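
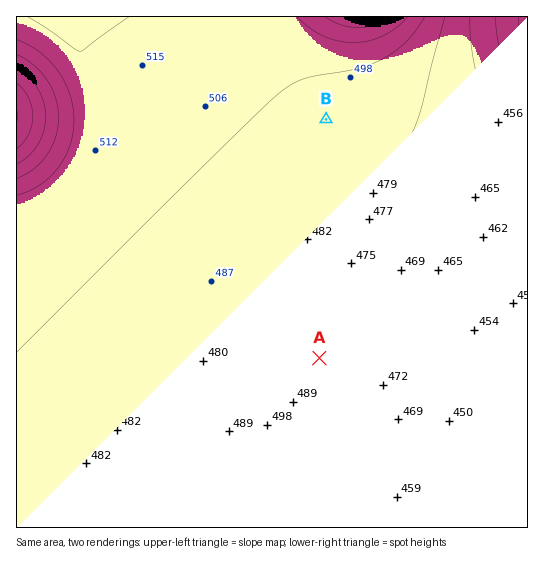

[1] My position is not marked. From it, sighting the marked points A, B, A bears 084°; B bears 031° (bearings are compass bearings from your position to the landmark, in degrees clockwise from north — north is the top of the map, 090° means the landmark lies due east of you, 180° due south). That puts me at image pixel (173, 373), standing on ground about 480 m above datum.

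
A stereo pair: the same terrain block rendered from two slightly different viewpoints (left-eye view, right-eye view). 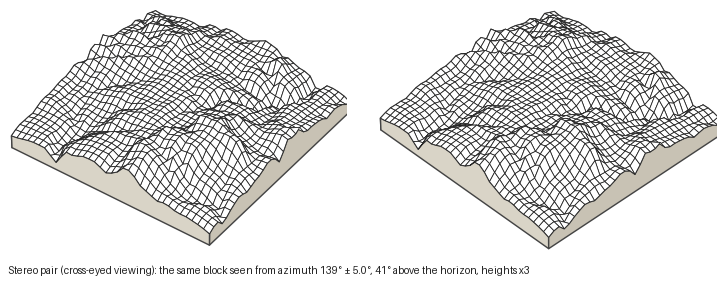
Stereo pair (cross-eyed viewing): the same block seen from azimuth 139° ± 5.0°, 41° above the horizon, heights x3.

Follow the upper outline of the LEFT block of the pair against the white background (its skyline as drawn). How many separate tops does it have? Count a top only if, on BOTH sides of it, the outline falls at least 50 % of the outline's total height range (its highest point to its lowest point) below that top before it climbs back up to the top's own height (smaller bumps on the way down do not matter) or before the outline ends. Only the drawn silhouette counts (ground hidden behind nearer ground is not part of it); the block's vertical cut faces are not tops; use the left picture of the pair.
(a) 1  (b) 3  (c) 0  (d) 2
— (a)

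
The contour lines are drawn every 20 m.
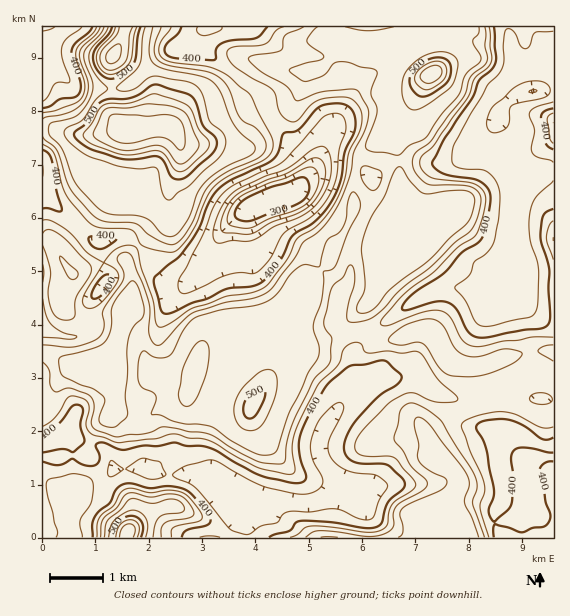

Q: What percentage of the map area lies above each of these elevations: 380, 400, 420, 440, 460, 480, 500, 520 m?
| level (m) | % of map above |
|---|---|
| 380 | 84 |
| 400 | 69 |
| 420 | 57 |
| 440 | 44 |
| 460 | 30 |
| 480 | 8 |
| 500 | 5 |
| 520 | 3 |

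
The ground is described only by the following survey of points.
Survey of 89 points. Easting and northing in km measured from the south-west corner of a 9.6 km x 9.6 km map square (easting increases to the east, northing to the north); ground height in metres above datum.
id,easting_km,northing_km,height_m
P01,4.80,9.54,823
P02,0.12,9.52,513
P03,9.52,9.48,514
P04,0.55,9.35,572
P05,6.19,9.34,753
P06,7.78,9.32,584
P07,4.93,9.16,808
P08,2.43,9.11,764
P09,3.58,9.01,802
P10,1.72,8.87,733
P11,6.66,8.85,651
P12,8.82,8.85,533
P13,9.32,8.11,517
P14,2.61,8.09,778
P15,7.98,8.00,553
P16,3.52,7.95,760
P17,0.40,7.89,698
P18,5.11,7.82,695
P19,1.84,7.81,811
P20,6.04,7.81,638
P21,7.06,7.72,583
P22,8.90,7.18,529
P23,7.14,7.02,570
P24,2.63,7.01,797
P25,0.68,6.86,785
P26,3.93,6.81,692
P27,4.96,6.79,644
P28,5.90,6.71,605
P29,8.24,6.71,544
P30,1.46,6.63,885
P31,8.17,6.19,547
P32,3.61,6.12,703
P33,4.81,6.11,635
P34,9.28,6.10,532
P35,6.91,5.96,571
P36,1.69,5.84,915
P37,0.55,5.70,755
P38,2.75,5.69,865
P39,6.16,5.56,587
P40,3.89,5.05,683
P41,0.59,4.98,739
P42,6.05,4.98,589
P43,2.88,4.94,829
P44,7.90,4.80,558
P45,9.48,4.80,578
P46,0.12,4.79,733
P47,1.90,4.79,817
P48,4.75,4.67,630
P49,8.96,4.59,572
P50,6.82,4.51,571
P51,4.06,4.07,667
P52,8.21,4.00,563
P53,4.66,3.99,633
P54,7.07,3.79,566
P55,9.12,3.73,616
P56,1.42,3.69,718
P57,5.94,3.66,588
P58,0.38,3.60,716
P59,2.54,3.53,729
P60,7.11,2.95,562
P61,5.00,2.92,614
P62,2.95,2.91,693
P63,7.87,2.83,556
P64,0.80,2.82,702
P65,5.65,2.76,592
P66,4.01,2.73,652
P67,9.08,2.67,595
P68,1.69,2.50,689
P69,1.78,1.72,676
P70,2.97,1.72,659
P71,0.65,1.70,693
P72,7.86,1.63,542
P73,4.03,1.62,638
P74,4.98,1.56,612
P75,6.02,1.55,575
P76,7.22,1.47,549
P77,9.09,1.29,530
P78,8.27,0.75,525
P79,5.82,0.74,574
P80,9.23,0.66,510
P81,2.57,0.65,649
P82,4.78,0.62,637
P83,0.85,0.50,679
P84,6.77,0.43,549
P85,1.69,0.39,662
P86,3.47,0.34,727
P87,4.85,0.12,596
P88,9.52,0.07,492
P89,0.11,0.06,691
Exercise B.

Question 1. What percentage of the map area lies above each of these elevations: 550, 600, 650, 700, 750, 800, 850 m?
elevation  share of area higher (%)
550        87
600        62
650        48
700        31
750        19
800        8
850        4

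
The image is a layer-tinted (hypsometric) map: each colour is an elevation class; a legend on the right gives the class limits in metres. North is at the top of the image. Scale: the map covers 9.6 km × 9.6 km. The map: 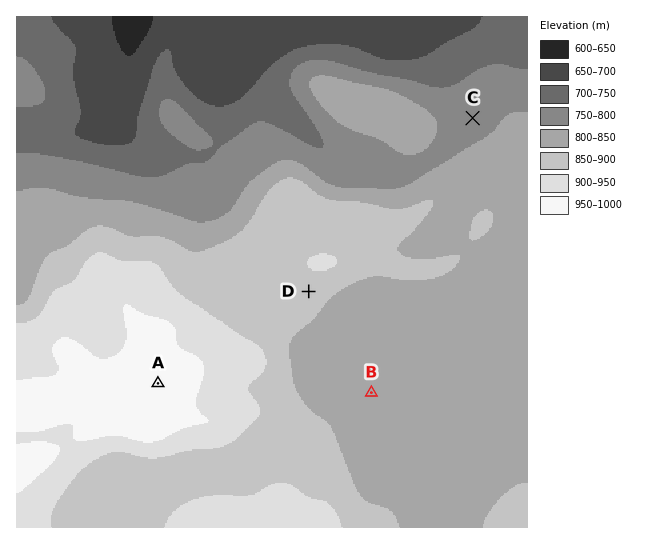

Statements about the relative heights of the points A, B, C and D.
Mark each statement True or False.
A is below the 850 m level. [False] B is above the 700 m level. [True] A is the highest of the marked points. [True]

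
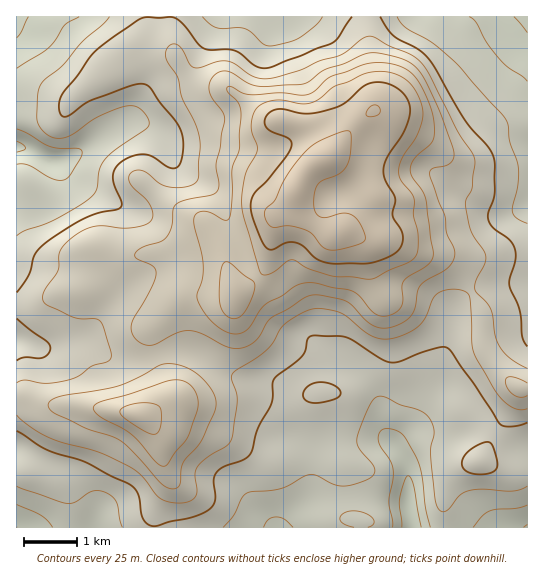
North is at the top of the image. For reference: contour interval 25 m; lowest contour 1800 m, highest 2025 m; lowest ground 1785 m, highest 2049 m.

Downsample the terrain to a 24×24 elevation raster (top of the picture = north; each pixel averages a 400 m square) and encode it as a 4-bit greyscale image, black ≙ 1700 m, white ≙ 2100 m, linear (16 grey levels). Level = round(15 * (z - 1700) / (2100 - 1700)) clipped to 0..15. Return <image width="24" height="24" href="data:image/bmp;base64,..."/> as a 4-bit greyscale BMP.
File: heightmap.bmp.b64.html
<image width="24" height="24" href="data:image/bmp;base64,Qk2WAQAAAAAAAHYAAAAoAAAAGAAAABgAAAABAAQAAAAAACABAAATCwAAEwsAABAAAAAAAAAAAAAAABEREQAiIiIAMzMzAERERABVVVUAZmZmAHd3dwCIiIgAmZmZAKqqqgC7u7sAzMzMAN3d3QDu7u4A////AEVVVndmVVVWZTVVRFZmZnh2ZVVWVUVlVWZmd4l3ZmZmZUZmZmZ3iKmHdmZmVVZndniImqqYdmZmVVZmZoiZqqqYd2ZmZWZmd4iImaqYd3d2ZmZniXd4iImIh3ZmZmZniGd3iIiImHdmd3d4h3d3iJmZqYd3iYd4d3iIiJmaupiImpd4d3eIiImauqmqqpiIdmeIiImaq6u7u6mIdmd4iImaq8zMzLmIdlZnd4mZrMzMy7mHZlVWZ4iJrM3My6mHZlVVZ3d5q83My6iHdkRVZmZ4q7zcy6mHZlZlVmZ4m7zMzLmHZVZ2ZmeIm7u8zLl2ZVZ3dneJmZmrzLhmVVVnd3iIh3iJqpdlVUVWd3d3ZmZ3iHZVVERVZ3dmZVVndmVVRA=="/>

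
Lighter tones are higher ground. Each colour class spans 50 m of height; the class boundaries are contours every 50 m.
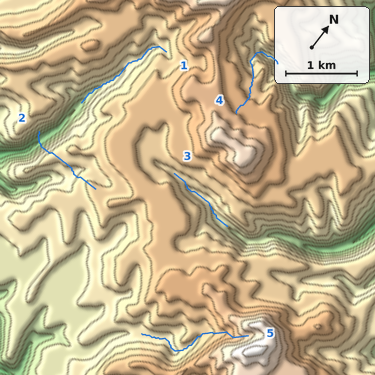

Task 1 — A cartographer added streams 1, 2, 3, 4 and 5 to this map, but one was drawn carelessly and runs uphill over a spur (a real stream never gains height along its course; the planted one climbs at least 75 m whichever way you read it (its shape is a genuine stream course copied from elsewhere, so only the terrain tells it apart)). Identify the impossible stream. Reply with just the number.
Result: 2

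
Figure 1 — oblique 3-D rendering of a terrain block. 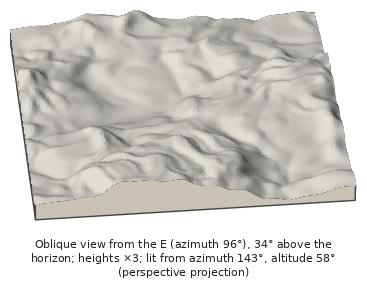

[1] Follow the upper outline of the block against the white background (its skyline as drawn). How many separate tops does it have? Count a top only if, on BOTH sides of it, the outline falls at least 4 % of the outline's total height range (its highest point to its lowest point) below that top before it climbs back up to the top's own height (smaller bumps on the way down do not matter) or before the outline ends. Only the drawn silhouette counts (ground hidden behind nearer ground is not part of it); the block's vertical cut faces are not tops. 2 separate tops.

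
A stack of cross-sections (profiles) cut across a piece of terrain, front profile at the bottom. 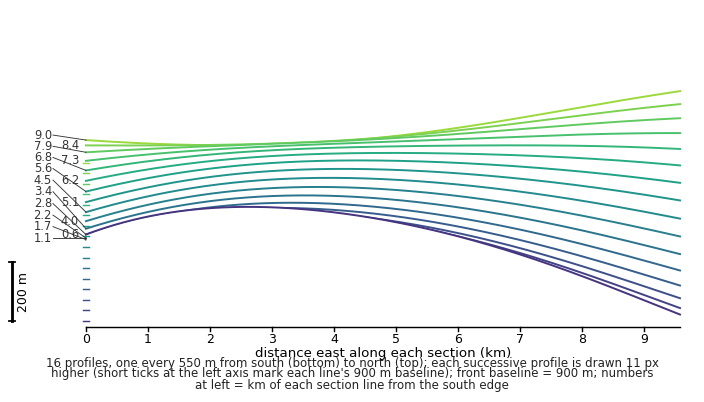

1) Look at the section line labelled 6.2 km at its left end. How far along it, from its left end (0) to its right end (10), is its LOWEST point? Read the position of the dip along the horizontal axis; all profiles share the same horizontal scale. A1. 0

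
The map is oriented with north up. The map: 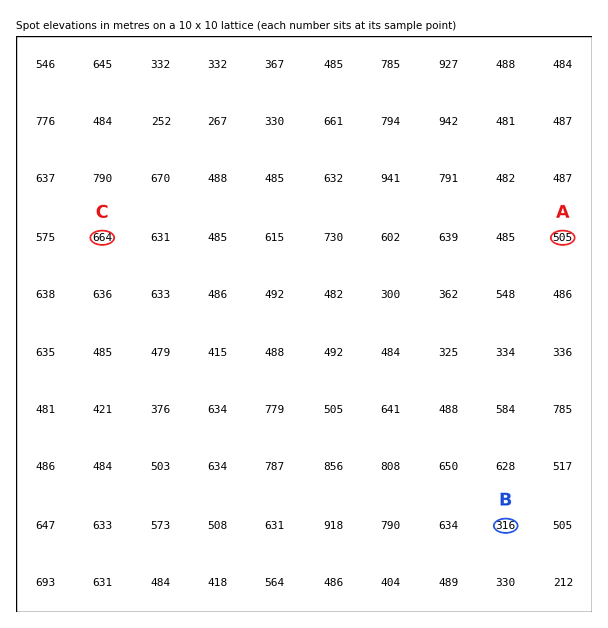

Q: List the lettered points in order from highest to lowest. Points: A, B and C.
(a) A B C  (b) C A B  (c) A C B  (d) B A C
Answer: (b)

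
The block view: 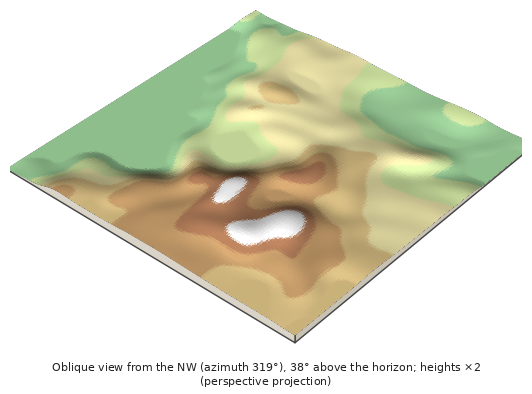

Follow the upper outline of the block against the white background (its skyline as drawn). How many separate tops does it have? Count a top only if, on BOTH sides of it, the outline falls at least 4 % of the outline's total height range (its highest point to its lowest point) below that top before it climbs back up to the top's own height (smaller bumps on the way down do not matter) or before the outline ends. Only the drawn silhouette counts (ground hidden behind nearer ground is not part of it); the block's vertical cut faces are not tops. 1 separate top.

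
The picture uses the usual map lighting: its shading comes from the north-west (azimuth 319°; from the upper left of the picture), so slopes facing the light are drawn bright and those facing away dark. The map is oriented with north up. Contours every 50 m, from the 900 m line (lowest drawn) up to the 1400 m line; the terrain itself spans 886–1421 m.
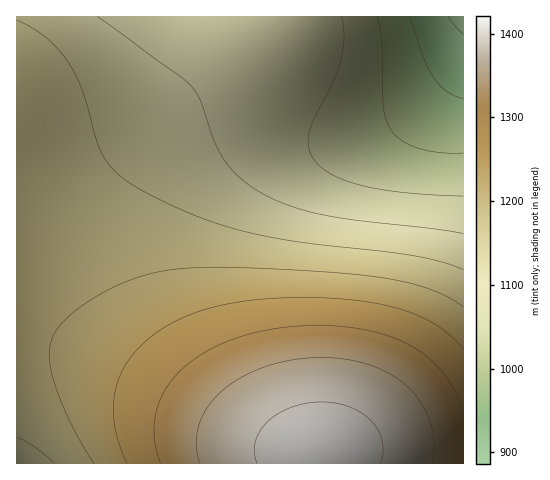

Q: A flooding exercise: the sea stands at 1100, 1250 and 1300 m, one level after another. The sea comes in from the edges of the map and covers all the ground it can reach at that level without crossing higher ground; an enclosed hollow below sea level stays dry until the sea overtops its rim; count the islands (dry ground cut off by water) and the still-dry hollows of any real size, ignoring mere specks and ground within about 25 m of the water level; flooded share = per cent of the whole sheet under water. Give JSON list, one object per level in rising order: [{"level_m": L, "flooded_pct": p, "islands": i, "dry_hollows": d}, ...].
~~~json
[{"level_m": 1100, "flooded_pct": 27, "islands": 0, "dry_hollows": 0}, {"level_m": 1250, "flooded_pct": 74, "islands": 0, "dry_hollows": 0}, {"level_m": 1300, "flooded_pct": 82, "islands": 0, "dry_hollows": 0}]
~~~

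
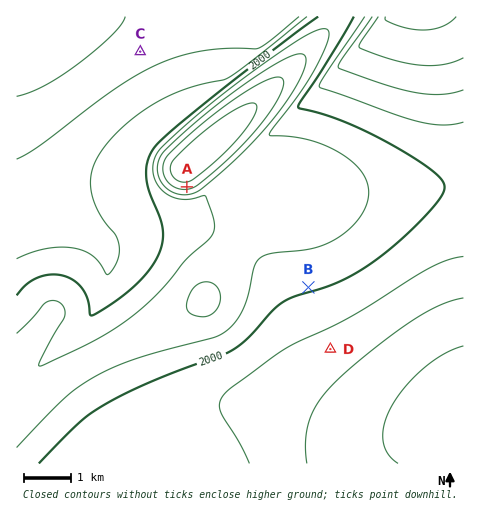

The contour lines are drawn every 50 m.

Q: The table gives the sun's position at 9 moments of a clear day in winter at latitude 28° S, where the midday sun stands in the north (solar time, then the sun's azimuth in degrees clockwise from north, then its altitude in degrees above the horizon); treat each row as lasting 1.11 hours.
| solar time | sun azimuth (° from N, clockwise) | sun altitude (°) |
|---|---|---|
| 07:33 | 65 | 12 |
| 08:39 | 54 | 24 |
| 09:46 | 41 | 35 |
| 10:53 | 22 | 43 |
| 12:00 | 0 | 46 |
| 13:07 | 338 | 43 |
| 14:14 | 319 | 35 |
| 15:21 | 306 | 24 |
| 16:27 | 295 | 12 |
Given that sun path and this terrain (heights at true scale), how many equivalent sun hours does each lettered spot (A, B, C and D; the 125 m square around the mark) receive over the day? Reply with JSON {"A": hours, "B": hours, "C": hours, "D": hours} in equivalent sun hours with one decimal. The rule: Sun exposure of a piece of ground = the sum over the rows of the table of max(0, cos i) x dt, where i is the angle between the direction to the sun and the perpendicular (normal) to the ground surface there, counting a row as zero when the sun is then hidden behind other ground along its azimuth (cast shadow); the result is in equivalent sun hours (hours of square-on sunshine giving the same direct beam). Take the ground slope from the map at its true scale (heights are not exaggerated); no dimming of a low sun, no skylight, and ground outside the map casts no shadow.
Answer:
{"A": 2.8, "B": 4.6, "C": 5.2, "D": 4.7}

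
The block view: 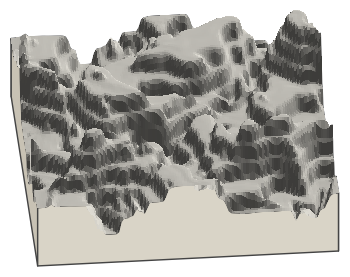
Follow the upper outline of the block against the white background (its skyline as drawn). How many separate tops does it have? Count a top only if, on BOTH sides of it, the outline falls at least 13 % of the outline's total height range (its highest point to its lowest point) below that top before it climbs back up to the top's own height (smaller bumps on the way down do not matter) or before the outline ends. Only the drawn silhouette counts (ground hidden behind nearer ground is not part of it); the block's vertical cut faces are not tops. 2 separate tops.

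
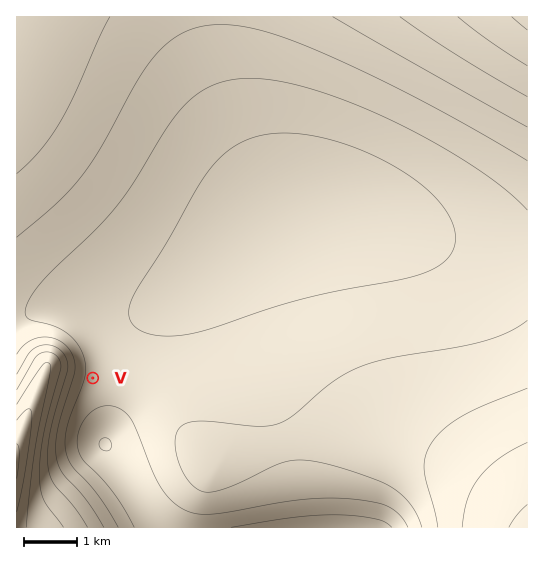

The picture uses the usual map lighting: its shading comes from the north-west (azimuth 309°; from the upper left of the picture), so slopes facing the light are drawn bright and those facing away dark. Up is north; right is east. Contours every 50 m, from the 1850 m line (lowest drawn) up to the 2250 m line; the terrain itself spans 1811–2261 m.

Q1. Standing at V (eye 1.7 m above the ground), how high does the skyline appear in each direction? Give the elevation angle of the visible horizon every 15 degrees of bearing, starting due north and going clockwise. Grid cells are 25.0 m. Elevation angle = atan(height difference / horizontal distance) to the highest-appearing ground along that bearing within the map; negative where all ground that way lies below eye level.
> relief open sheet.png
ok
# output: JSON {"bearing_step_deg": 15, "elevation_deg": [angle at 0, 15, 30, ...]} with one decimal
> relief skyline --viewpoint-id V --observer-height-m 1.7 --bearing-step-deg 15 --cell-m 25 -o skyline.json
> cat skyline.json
{"bearing_step_deg": 15, "elevation_deg": [1.1, 0.6, 0.7, 1.3, 0.7, 0.0, 0.4, 1.1, 0.6, 0.5, -1.0, -0.6, 2.1, 3.6, 5.4, 9.2, 11.6, 13.7, 15.0, 15.3, 12.9, 7.9, 3.7, 1.6]}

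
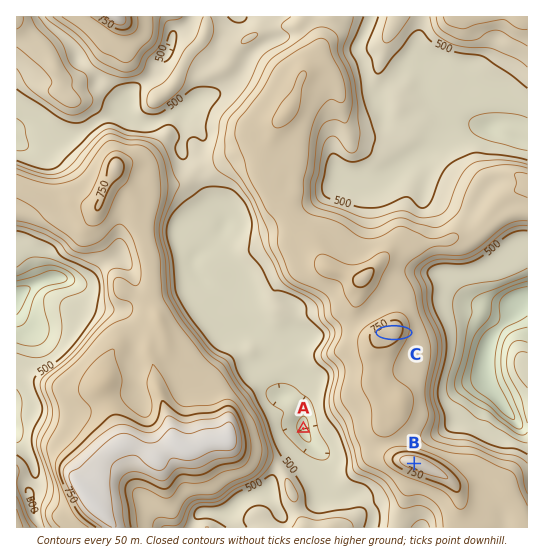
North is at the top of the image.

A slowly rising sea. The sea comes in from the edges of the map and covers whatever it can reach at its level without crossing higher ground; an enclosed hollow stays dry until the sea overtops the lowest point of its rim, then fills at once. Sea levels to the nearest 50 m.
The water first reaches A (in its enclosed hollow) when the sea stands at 500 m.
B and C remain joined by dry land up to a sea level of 700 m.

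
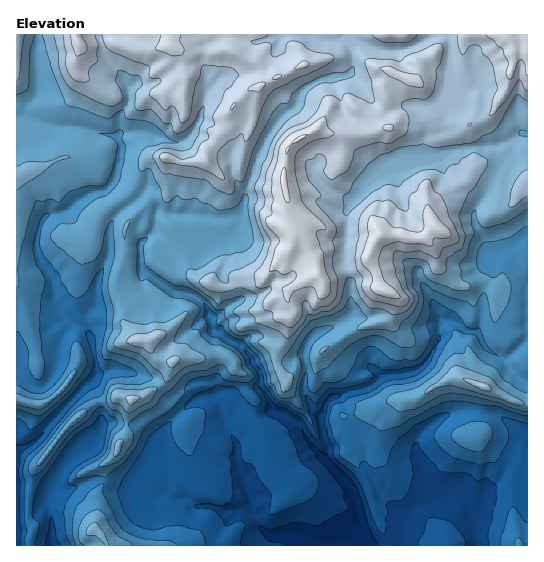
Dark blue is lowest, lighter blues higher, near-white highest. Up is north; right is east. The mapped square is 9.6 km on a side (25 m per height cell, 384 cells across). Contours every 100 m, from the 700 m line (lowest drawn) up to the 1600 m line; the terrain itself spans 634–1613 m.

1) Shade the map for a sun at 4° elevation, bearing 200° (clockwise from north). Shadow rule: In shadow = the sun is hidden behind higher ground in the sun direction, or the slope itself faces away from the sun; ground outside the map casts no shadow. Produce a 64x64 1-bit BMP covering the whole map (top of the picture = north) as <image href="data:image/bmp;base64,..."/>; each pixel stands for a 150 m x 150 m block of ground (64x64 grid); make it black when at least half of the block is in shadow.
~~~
<image width="64" height="64" href="data:image/bmp;base64,Qk0+AgAAAAAAAD4AAAAoAAAAQAAAAEAAAAABAAEAAAAAAAACAAATCwAAEwsAAAIAAAAAAAAA////AAAAAAAwD//z/AADgQAf//PwAAfDMP///gAAB8Mw///+AAAfwzj///wAIj/DO////ADkH8M7//+cAOQPgRn///wDyAeACH///A/AAAADn//4P4BgACHv//A/AOAAcfP/8D4BwAFw8/gwfgAAATj/8GB6AAABHH/w4P4AD/4eP/jj9gAP/A+zHsPuAAf4B8AHwY/AAfDz4gPDG/yAB/3/wAYY/+Af/f/DAjg/+H/+/8AGeD///3//wA54H///P+e/HHAB//8/4D/8PAA//z/gH/gfAD//P///8A/Af/8/9//gA+D//z/n/8gB/D//P+f/+BBgH/8/5/+cMAA//x5j/wEAgfA/DCP8YEGH8P8YAf/gY4fh/3AD//4Dh+P/cAP//wPH5/9wA3//B8fg/2AD//+HwYD3YAP//g/AMaN7Ak78H+fnwT8EH/y/7+/AHwY/eZ//78AD4wAbH///wAH5gAg////AAHiAAD///8AAHAAyP///wAAMACR////D4AgAYD///+P4CB7jPz//8//p/+Q/O///f/n/wO4B//9/+/+A+CD/83/gf4D/8//weAADgH/398AAAAfAP9//4AgAB3A//dwACA0GMB/7iGAAPeI8H/gQAGB8IB8P+HgA4FwGD8fx+ADgMAID///4AOBgAA////wA4OCc/////ADg7hp///H8AA=="/>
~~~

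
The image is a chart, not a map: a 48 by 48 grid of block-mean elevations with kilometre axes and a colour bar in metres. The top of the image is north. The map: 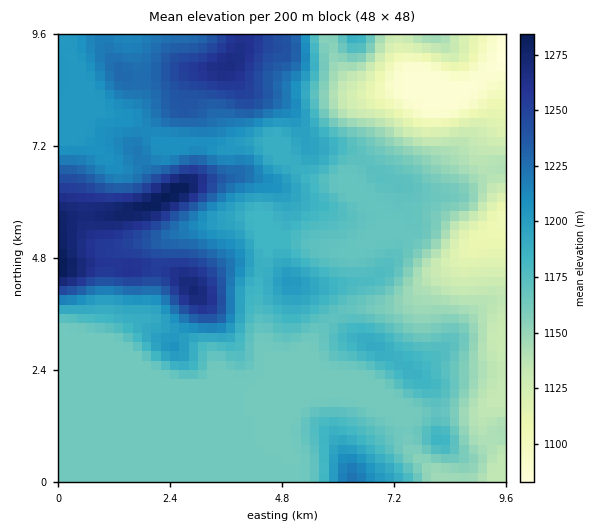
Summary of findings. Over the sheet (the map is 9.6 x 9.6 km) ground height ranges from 1080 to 1285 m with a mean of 1180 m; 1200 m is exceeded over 28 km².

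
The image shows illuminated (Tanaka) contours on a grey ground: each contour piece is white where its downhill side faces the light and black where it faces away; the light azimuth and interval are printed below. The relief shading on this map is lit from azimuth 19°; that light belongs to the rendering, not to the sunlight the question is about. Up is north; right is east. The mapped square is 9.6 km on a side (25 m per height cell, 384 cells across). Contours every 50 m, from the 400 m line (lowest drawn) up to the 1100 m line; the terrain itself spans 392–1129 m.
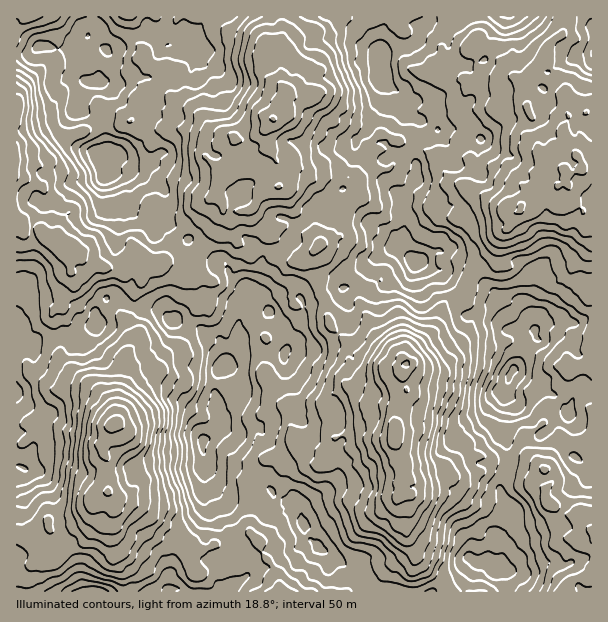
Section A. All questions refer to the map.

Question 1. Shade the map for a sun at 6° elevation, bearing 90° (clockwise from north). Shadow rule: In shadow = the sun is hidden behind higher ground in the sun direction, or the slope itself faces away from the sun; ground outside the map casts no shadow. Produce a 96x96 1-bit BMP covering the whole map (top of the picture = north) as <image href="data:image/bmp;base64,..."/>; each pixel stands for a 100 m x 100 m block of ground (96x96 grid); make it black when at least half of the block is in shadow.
<image width="96" height="96" href="data:image/bmp;base64,Qk2+BAAAAAAAAD4AAAAoAAAAYAAAAGAAAAABAAEAAAAAAIAEAAATCwAAEwsAAAIAAAAAAAAA////AAAAAACAP8B9//AAAwY//+AAP4D8f/ACO4A///KAf4D4H/AP/8A///LAfwD4A+A//8A///zYfwD4A8B//8A////4fwBwx4H//8A////YP4AgB4P//8A///zBfgAwDwf//4A///9n/gAQDw///4A////n/AAAHh///4A//////AAAfn///wAf//7//AAA/////wAP//7/8AAB/////gAH//z/8QAH/////gAD/7z/+AAH/////gAH/wz/+AAP/////gAH/wD//gAP/////wAD/wD//gAP/////gAD/gD//gAf/////gAB/gD//gAf/////wAB/gD//gAf/////wAB/wD//gAf/////wAA/gD//AAf/////wAAfgf//AAf/////gAAfAf//AA//////gAA8AP//gA//////gAA8cH//wA//////gAA8M///wA//////gAAcB///wA//////gAAPh///wAf/////gAAfz///wAf/////gAA/z///wAf/////wAA/x///wAf/////wAB/wb//QAf/////wAB/OD//AAP/////wAA/+H/8AAP/////wAA//P/8AAP/////wAA/+H/v8Af/////gAA/+H+f8Af/////kAAf+H+/8AP/////wAAf+H+/8AP/////wAAP+4+/8AH/////4AAH/+4/9AD/////wAAH//8P/AA/////wAAH//8H9AwH//z/wAAH//8D8B4H//z7gAAD//8D4D8D//zzhwAD/78B4D4D//jzhwAD/7+A4DgB//jgD4AH/7+A/BgB//jAD8AH/7+gfAAA//BgH/gB9j/gNgAB//AAH/gA9D/gJAAB/OAGH/jB/D/gAAAA/4AEP/3B/D/gAAAH/wAAP//B/j/AMAAPv2AAf//A/7/AOAEeH+AB///A/7+AOAMMD/AD///Af68AOGOwI/AH///gfwwAGO/gIfAP///gf4wAEP/ggPAP///gewAAB//gACAf///wGQAAf//wAAQf///wAAAA///wAAQP///4AAAB//+BgAEH///8AAAD///DwAAD///8IAAD///j4AAD////MAAH///j6AAD////cAAH///w4AAD///94AAH///wAAAB////wAAH///gMAAB////2QAP///AeAAB////wAAf//+AcAAB////hgAf//+Z8AAB////jgAf///88AAA////pAA////84AAAP///CAA/////4AAMP//++AB/////8AAEf///+AD/////+AAAf///+AD/////+AAB///+fAB/////+AAD///+/AB//////AAD///+eAB//////AAD///+eAB//////gAH///++AB//////AAH///+eAB//////AAP/f/4GAA//////AAP+3/6EAAf////7AAP9n/3AAA/////4AAP/j/vwAA/////8AAH//n/wAA/////5AAP//j/wAA/////5AAH//x/4AAf////8AAD//5/4AAH////4AABj/5/+AAP8f//5AAAB/5/+DAP8L//8AAAA4//+A="/>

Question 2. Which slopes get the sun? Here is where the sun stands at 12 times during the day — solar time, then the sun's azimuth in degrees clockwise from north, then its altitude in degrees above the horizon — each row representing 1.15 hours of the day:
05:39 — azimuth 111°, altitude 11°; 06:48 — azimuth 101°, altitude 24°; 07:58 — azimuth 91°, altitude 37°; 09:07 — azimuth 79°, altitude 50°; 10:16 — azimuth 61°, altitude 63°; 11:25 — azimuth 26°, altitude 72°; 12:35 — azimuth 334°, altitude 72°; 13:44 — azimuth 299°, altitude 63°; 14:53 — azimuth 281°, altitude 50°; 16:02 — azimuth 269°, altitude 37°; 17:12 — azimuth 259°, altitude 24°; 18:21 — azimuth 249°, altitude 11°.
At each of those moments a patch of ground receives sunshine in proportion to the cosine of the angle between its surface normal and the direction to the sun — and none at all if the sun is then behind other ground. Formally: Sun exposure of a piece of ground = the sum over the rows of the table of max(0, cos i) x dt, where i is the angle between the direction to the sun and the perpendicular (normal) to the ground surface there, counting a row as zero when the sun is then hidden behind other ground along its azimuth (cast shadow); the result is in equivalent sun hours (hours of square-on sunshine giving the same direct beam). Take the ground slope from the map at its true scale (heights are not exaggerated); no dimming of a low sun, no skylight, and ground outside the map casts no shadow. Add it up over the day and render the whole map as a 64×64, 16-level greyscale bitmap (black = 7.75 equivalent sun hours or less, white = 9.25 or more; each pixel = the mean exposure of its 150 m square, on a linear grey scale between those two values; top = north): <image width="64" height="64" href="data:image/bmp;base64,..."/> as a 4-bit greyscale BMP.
<image width="64" height="64" href="data:image/bmp;base64,Qk12CAAAAAAAAHYAAAAoAAAAQAAAAEAAAAABAAQAAAAAAAAIAAATCwAAEwsAABAAAAAAAAAAAAAAABEREQAiIiIAMzMzAERERABVVVUAZmZmAHd3dwCIiIgAmZmZAKqqqgC7u7sAzMzMAN3d3QDu7u4A////ADZlUhEAAnQniVI3mYd2iHZWZpmZhmQyeZl3Z3h2ZYmWmXQyQwAABUN3JnaIeIiIeIiIqaiGUAApiHdFeIZXeKmIhUIzMRV1hldZmImZmZdmiHaalndUZAZoh2eIdliHiomZl1ZVdEZHhnmZmaqJmIl2iJl3mFeGIUeEZ3Z2eIiJaampYUZ5RnWIiKmpmXqYiIiGZmYxJZZQIkNVd1Vlh2eZmZmWVGeFVImYmpmXiZh3iVQyIRAUd0I1VnmXd3eHqKiYeGRldFd1eJd2eZmoiHd3Z0URAFhWRDZXeIZ2Z4mYh5qYZXiWJHI4hnV4iId5eGZ1U2ZGiFUjM1dXmYd5l4mHeJckeZZGd0VWd3eImJmHZnVTdXR4RBEBI1modDeYmliIdSeYmXd3dUVneHmpqpZndkeHZYhTFDRWiZYxWZhkh2ZkJpmIiIdkJFd2eKmqlmeHeHVImXU1dlV4chSJh1dmU1RGiZd4dlQVV2RpmZl1MneIdDiqlWeHZGZWaKl4hnZVU1h5l4iFMzZVUmmpiGQiN4dkV5qFWHeGRWeJqniZeHZTVlmGiIQzRTRDWZiYl2g0ZmZGmWZoiIh2V4iZZ4hndmQzV3RGhDMlNDNImamHmZV4RDeYZWiHiId2iGZHh2aGZBNphkETNSUyNlaJqGmpmHZGJZdkR3iId2SGV3dnhoZlIVl1RAA0NDNGVImWeamIhlVWhlQWiIhnY5ZZqZmIhVQzR4mEIAE1EEZTiIZ4iIiGdmaHZAN3ZWhkiZiYeIh3ZTM2iHVRABIEdSSIl4eIiHeHRoeHElhniHVpmnaHiYZkNEV3Z1QRMjeFNoiIiIeIdndGl3ciRnaHQiWZhoaIhjVVVGZlRBNEaHVUeYh4d3dViGeodjJTVHVGJJqYh3hlZmd3RENDNUE4VGU3iHh3hleZdph2U0IyZWQleamZZleIeHdURGd2dBY2dRaHiIZ3aJdGmXZ2UiIUUjd5mZlWiIl4dUR4l2d2NmZkBnaIhnaIhUiZdlc0AhMzFWaIh4mIiHNDeZiYZ4hUdlIIZYiHVodzaap2V1UzERUCJXmYiIiYRFeJmJiGiENkMzdViIhnhlNZqoVVdUVDAAM4mamIiIh2eImYiYiIVFJDWUWYiFiIZEeJQzV3VWZTVDeJqZeJiIiHZ5mIeJhodoeJU3iGWIh1NFZEWIh2eHdWIomZmYiZiGd3mXdlaHeJmIhWd1NHeIcwIASIeIdXiXYziJmodXeIaIeGZUZ4dWiIl3h3ZXVoiHMSRXdoh1d3hkRoeId3dmZ3eZdmdkVnaJmGhld2hWiXZ3QSaHiIVneGU2dIeHiodVmJqZeFOKlnmYNTdoeHaId2ZFRph3iGVlQhIlaoeIhVWImYd2V5mXaKqEepd5iZh3UzZWiZh3iIYQRHeamGeXMjZndGaIiZVHqoeKl5iIiZmWVmdGmHh1M2hnmal3Z2dzIiiYdniXl3aHVmh3l3mpipd1ZneJZDVpmZmKl2dXiZdliZl4mpmIhjWHZDeXeZmYh0RohomWZkeaiHZlZEZomJiaqpmZmIl2VXd4mHZIeYZ2RVd3iZeJd2eImGVVVImXh2mpmYiZhTWIiYmYiGhUaXhkN4eIdVIANYeFaHVpqYh3WIZompmFaap2iIiXiGZYeYZpd1YyQzMmQ1SImZmFZnhVeGmpeHiImJmWeZiJd2d4mJdSJVRDFCMgNGqZmHhiNnV5ial4iIVXmZiYh5lnh0eYcgFXZHl1MyRXqYeImFZ3d4mal2dmh2Z4mImJqWVFeIZXmIhkV3QVZ5mXiJmXVod3mZmEZ4mpmEQ1eJqahmd4dnmYh1V5mZeZioeJqYZmdXmamHSImZmJdUQmiZmph4iIiZdWd3h5qZmYhXmHd1MRJ4iIZniaiZiYeEVpmaqHhoiHZmeHZ4mqmZdkWYZ4UyMjeIh4Z4mHiJmZh4aJqnhneHeIh3d4mpmaqXdoiHdENUaIiIdniaqqqZmImImqh5lnZ5doiHiJmqqpdmiHZDVUV4mYdVWaqqmJqYeIiZqZqXZZmYiIeHiJqqqGeIQ0VlVUd3hjR6mZmHmph4iIiJmqhYqqmIdoV3mqmpZ2Q3USARNXQ0RomYiZmYiIaIiJqpmqqIinZ2domZqYl0NHhhAgAFh2ZmiImZd2Nndnd3mpqZqYiJdWZ3iJqZqHRXiGeFNXiIiIeIZWh5UDVldlaJiIiJmIh1R4eZiJmoQ1eHM2h4qYiYh4dVZ2eXVGV4domYiJmniXZoh4mYmqhQRoZkSGeJd5mIdlV1Z4qGQSRkeJmZmpiZl4qWiIiKqnBGZnVIiHmqmYiGd1V4iZiHVFVoiaqZqJmYmneZiIqZcSZYiFV4eZqZhVZ3RViJmal1RFeHeIiYiYiamJh3iYhTNnmIdVeJiZd2iIhVVoh4hmZDRoQnZ4iamYmImYiIiDRniHVlRZmZl2iIiFJIiIiZhURmcQZpmYmpiZmaqpdiQ2iIh3Z2iKqYZ4iGM4mZqal0NWdSCImZmpl5mYmIhmZYZ4mIiGd5qYdniIVViamoeIVFd1JHiJqXiHiZiJiHhkV4mZqoiGmYeIeHZlSJqYd2ZGiIUGmImYeYqoiIiYdkYyeXiZljeqmFdWeIZXiIiIiHd2UyiZmIh3iWFGdpl4VgEkWJmWeJqql3eIlkdmiIiHeIdniqmYiHVmI0VmeYeIVFVDWFMzSImnZXiHVGiHd1aIiZmqlnmYhkMkRmV5l2"/>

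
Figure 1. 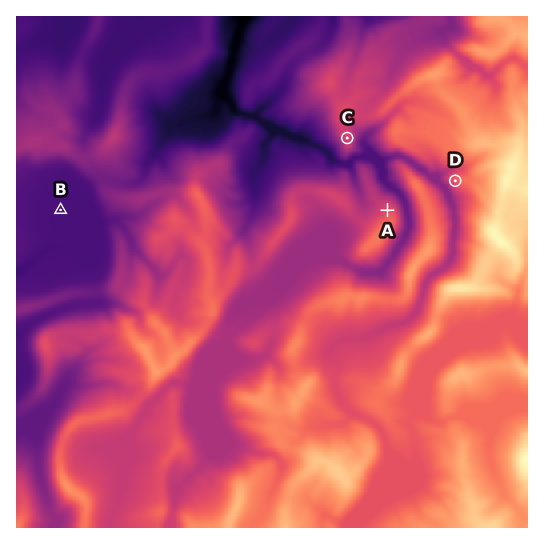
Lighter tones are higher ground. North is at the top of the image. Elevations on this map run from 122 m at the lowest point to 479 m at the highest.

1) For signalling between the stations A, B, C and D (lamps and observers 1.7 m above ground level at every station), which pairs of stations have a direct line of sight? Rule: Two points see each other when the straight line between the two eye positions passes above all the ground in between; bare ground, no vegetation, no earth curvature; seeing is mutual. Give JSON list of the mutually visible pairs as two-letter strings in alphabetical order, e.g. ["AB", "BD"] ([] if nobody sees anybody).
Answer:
["AC", "CD"]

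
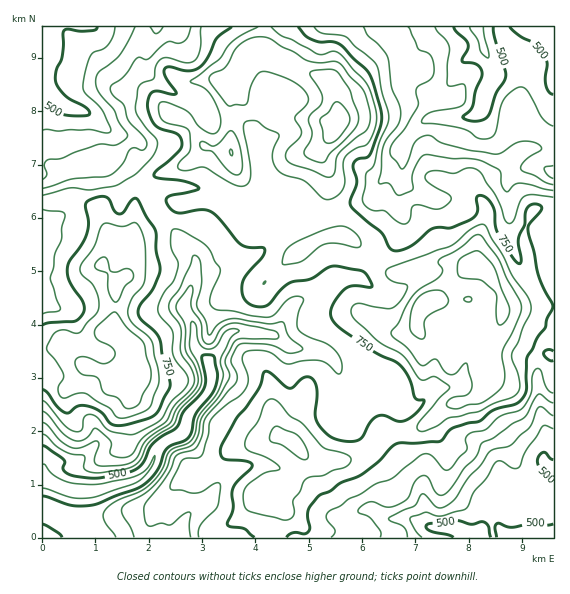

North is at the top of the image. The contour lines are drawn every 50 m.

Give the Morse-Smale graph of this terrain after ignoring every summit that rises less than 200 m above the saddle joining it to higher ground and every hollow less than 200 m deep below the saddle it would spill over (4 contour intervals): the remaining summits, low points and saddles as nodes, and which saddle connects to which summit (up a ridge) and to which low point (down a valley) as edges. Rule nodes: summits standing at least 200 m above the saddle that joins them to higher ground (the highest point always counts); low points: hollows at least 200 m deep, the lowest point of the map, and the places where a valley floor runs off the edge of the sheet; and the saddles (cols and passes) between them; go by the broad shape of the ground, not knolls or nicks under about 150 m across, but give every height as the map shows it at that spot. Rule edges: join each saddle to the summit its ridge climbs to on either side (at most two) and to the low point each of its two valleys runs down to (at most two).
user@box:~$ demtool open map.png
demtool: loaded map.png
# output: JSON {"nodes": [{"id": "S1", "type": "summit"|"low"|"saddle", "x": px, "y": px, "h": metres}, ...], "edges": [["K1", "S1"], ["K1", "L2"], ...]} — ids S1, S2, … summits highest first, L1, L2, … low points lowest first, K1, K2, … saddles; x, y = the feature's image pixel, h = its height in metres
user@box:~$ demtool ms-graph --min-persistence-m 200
{"nodes": [
{"id": "S1", "type": "summit", "x": 333, "y": 129, "h": 979},
{"id": "L1", "type": "low", "x": 45, "y": 480, "h": 428},
{"id": "L2", "type": "low", "x": 477, "y": 28, "h": 438},
{"id": "L3", "type": "low", "x": 472, "y": 537, "h": 453},
{"id": "L4", "type": "low", "x": 43, "y": 77, "h": 455},
{"id": "K1", "type": "saddle", "x": 377, "y": 259, "h": 781},
{"id": "K2", "type": "saddle", "x": 397, "y": 431, "h": 765},
{"id": "K3", "type": "saddle", "x": 141, "y": 185, "h": 739}],
"edges": [["K1", "S1"], ["K1", "L1"], ["K1", "L2"], ["K2", "S1"], ["K2", "L1"], ["K2", "L3"], ["K3", "S1"], ["K3", "L1"], ["K3", "L4"]]}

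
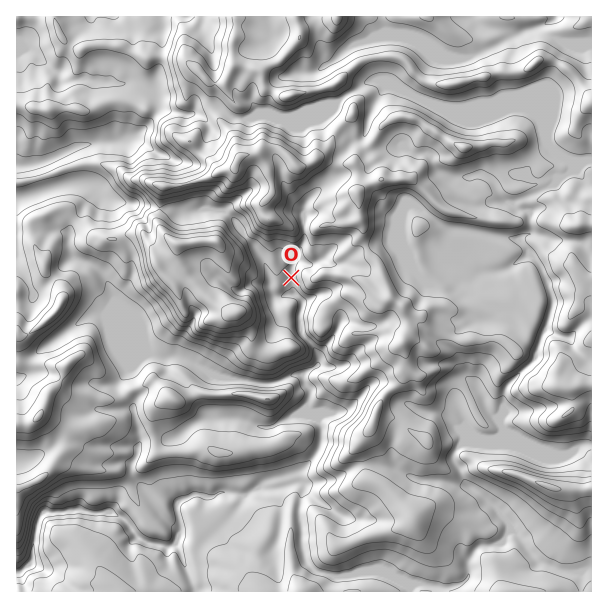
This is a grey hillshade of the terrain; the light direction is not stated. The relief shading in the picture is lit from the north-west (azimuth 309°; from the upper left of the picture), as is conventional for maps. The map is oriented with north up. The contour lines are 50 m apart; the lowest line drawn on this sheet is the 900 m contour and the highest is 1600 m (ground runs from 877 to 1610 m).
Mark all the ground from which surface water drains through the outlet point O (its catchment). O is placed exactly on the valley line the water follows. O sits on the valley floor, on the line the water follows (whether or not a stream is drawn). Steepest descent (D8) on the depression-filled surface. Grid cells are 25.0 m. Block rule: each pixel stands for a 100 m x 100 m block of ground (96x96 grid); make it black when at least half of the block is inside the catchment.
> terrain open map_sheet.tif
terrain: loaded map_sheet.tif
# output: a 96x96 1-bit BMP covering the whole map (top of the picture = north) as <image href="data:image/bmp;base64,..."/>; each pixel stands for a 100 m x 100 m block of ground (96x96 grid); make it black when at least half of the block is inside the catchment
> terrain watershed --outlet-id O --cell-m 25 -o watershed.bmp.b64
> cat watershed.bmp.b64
<image width="96" height="96" href="data:image/bmp;base64,Qk2+BAAAAAAAAD4AAAAoAAAAYAAAAGAAAAABAAEAAAAAAIAEAAATCwAAEwsAAAIAAAAAAAAA////AAAAAAAAAAAAAAAAAAAAAAAAAAAAAAAAAAAAAAAAAAAAAAAAAAAAAAAAAAAAAAAAAAAAAAAAAAAAAAAAAAAAAAAAAAAAAAAAAAAAAAAAAAAAAAAAAAAAAAAAAAAAAAAAAAAAAAAAAAAAAAAAAAAAAAAAAAAAAAAAAAAAAAAAAAAAAAAAAAAAAAAAAAAAAAAAAAAAAAAAAAAAAAAAAAAAAAAAAAAAAAAAAAAAAAAAAAAAAAAAAAAAAAAAAAAAAAAAAAAAAAAAAAAAAAAAAAAAAAAAAAAAAAAAAAAAAAAAAAAAAAAAAAAAAAAAAAAAAAAAAAAAAAAAAAAAAAAAAAAAAAAAAAAAAAAAAAAAAAAAAAAAAAAAAAAAAAAAAAAAAAAAAAAAAAAAAAAAAAAAAAAAAAAAAAAAAAAAAAAAAAAAAAAAAAAAAAAAAAAAAAAAAAAAAAAAAAAAAAAAAAAAAAAAAAAAAAAAAAAAAAAAAAAAAAAAAAAAAAAAAAAAAAAAAAAAAAAAAAAAAAAAAAAAAAAAAAAAAAAAAAAAAAAAAAAAAAAAAAAAAAAAAAAAAAAAAAAAAAAAAAAAAAAAAAAAAAAAAAAAAAAAAAAAAAAAAAAAAAAAAAAAAAAAAAAAAAAAAAAAAAAAAAAAAAAAAAAAAAAAAAAAAAAAAAAAAAAAAAAAAAAAAAAAAAAAAAAAAAAAAAAAAAAAAAAAAAAAAAAAAAAAAAAAAAAAAAAAAAAAAAAAAAAAAAAAAAAAAAAAAAAAAAAAAAAAAAAAAAAAAAAAAAAAAAAAAAAAAAAADAAAAAAAAAAAAAAAHAAAAAAAAAAAAAAAPAAAAAAAAAAAAAPA+AAAAAAAAAAAAAP/+AAAAAAAAAAAAAf/8AAAAAAAAAAAAAf/8AAAAAAAAAAAAAf/4AAAAAAAAAAAAAP/wAAAAAAAAAAAAAP/wAAAAAAAAAAAAAP/wAAAAAAAAAAAAAP/wAAAAAAAAAAAAA//wAAAAAAAAAAAAD//gAAAAAAAAAAAAH//gAAAAAAAAAAAAH//gAAAAAAAAAAAAD//gAAAAAAAAAAAAB//gAAAAAAAAAAAAB//gAAAAAAAAAAAAD//gAAAAAAAAAAAAD//gAAAAAAAAAAAAD//gAAAAAAAAAAAAHx4AAAAAAAAAAAAAHgAAAAAAAAAAAAAAHAAAAAAAAAAAAAAAAAAAAAAAAAAAAAAAAAAAAAAAAAAAAAAAAAAAAAAAAAAAAAAAAAAAAAAAAAAAAAAAAAAAAAAAAAAAAAAAAAAAAAAAAAAAAAAAAAAAAAAAAAAAAAAAAAAAAAAAAAAAAAAAAAAAAAAAAAAAAAAAAAAAAAAAAAAAAAAAAAAAAAAAAAAAAAAAAAAAAAAAAAAAAAAAAAAAAAAAAAAAAAAAAAAAAAAAAAAAAAAAAAAAAAAAAAAAAAAAAAAAAAAAAAAAAAAAAAAAAAAAAAAAAAAAAAAAAAAAAAAAAAAAAAAAAAAAAAAAAAAAAAAAAAAAAAAAAAAAAAAAAAAAAAAAAAAAAAAAAAAAAA="/>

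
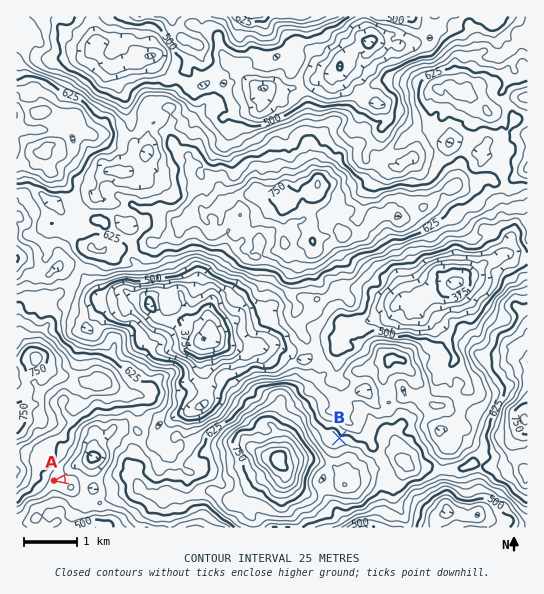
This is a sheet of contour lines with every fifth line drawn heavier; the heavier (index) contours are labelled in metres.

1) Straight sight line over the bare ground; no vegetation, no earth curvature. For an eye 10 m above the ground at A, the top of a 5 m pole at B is hidden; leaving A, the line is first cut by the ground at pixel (116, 471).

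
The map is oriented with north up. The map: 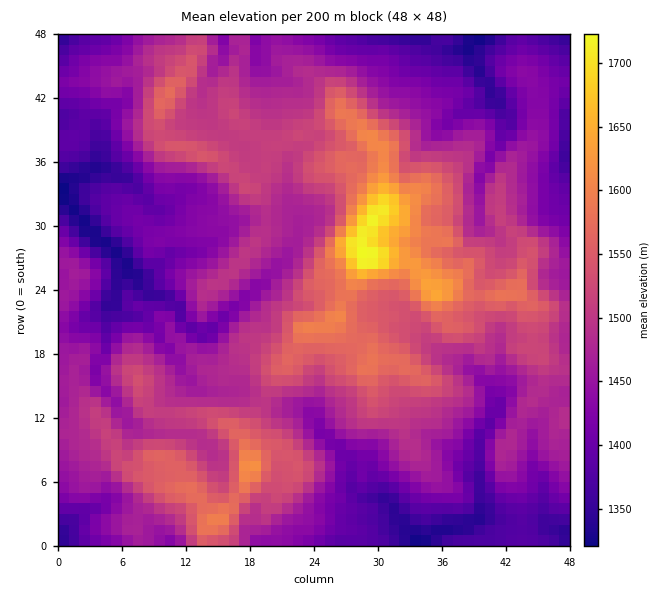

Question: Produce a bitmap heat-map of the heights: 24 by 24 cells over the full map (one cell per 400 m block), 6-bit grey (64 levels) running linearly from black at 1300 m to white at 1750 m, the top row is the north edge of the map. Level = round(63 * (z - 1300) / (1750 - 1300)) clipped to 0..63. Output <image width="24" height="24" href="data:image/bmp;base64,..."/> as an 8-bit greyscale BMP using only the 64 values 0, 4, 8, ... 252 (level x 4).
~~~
<image width="24" height="24" href="data:image/bmp;base64,Qk12BgAAAAAAADYEAAAoAAAAGAAAABgAAAABAAgAAAAAAEACAAATCwAAEwsAAAABAAAAAAAAAAAAAAEBAQACAgIAAwMDAAQEBAAFBQUABgYGAAcHBwAICAgACQkJAAoKCgALCwsADAwMAA0NDQAODg4ADw8PABAQEAAREREAEhISABMTEwAUFBQAFRUVABYWFgAXFxcAGBgYABkZGQAaGhoAGxsbABwcHAAdHR0AHh4eAB8fHwAgICAAISEhACIiIgAjIyMAJCQkACUlJQAmJiYAJycnACgoKAApKSkAKioqACsrKwAsLCwALS0tAC4uLgAvLy8AMDAwADExMQAyMjIAMzMzADQ0NAA1NTUANjY2ADc3NwA4ODgAOTk5ADo6OgA7OzsAPDw8AD09PQA+Pj4APz8/AEBAQABBQUEAQkJCAENDQwBEREQARUVFAEZGRgBHR0cASEhIAElJSQBKSkoAS0tLAExMTABNTU0ATk5OAE9PTwBQUFAAUVFRAFJSUgBTU1MAVFRUAFVVVQBWVlYAV1dXAFhYWABZWVkAWlpaAFtbWwBcXFwAXV1dAF5eXgBfX18AYGBgAGFhYQBiYmIAY2NjAGRkZABlZWUAZmZmAGdnZwBoaGgAaWlpAGpqagBra2sAbGxsAG1tbQBubm4Ab29vAHBwcABxcXEAcnJyAHNzcwB0dHQAdXV1AHZ2dgB3d3cAeHh4AHl5eQB6enoAe3t7AHx8fAB9fX0Afn5+AH9/fwCAgIAAgYGBAIKCggCDg4MAhISEAIWFhQCGhoYAh4eHAIiIiACJiYkAioqKAIuLiwCMjIwAjY2NAI6OjgCPj48AkJCQAJGRkQCSkpIAk5OTAJSUlACVlZUAlpaWAJeXlwCYmJgAmZmZAJqamgCbm5sAnJycAJ2dnQCenp4An5+fAKCgoAChoaEAoqKiAKOjowCkpKQApaWlAKampgCnp6cAqKioAKmpqQCqqqoAq6urAKysrACtra0Arq6uAK+vrwCwsLAAsbGxALKysgCzs7MAtLS0ALW1tQC2trYAt7e3ALi4uAC5ubkAurq6ALu7uwC8vLwAvb29AL6+vgC/v78AwMDAAMHBwQDCwsIAw8PDAMTExADFxcUAxsbGAMfHxwDIyMgAycnJAMrKygDLy8sAzMzMAM3NzQDOzs4Az8/PANDQ0ADR0dEA0tLSANPT0wDU1NQA1dXVANbW1gDX19cA2NjYANnZ2QDa2toA29vbANzc3ADd3d0A3t7eAN/f3wDg4OAA4eHhAOLi4gDj4+MA5OTkAOXl5QDm5uYA5+fnAOjo6ADp6ekA6urqAOvr6wDs7OwA7e3tAO7u7gDv7+8A8PDwAPHx8QDy8vIA8/PzAPT09AD19fUA9vb2APf39wD4+PgA+fn5APr6+gD7+/sA/Pz8AP39/QD+/v4A////ACA4TFxUWIiQcFhQSDw0MCQUFBwkKCwoHCw4TFxkdJSghHBkVEQ0LBwkKCQcJCwoKExQTGiElJiIlIB8bEw0LCQ8SEgsNEA0QFRgaISMkIhwnKCEhGA4OERYXEgsTFRAUGBoeHiIhHBsmJiIeFBARFRoXEg0WFxQYGRscFxobHCEkIR0XEhgaGxsZFhARGBYZGBwXGh0cHR0cHBgVFhsgHx0cGhYOFxkZGBYWHx0YFxkZHR4cGx8jISIiHRYRFRoZFxQXHhoVGBkbHyQiISQnJiUfGRYXGh0bFBMQGBMUEhQbHSImJiYmJCEdHh0aHh8aEg4LDQ8QEBAWGx8nKSgkIiAiJCEdHyAcFQ8HDAoLFxcSFhshJSgkIiQsKSQlJSMcFhQJBgoRGBsZFBcgJSotKSsuKyQiJR0XFQ8HCA4PEhUbGRYaJjI6NC0pJSMfIB8XDgUHDREREhMXGxgYIDI5MiwoJRsbHhsUBgcNDw4QEhMWGhkYGic3Ni4mIhgdGhMPBAoMDA4QERUcHRkaHSQuMywoIhYcGRIOBgYHCxMVFxweHhwfIiUoKyQlIBYYGBIMDAkKEhwgISAdHR0eIiQoKR4bGxkRFhQMDAsNFyAeHR0eHR0fICYpJBwUExUQDxQNDA4PFSIhHB0eGxsbIicgGRYTEA0JDhIOEBIVFSAkHBwbGBgZHh8YExIQDwsJEBIQDhIUFxsgHxcZFBcZFxUSEA4MCwYNEhEOCg0PFBkbHxYYExUTEA0MCwkJBwQIDQwJA=="/>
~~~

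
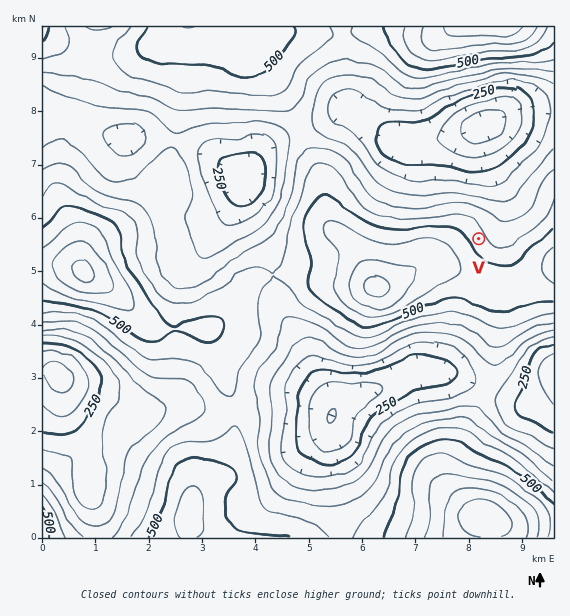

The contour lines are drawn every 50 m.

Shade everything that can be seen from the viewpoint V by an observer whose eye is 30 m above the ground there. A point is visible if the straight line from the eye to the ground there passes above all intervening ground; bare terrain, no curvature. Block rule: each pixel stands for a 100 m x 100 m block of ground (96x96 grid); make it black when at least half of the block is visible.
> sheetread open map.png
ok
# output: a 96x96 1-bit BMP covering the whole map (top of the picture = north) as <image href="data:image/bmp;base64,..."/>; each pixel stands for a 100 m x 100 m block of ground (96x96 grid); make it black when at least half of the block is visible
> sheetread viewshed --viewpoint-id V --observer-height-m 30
<image width="96" height="96" href="data:image/bmp;base64,Qk2+BAAAAAAAAD4AAAAoAAAAYAAAAGAAAAABAAEAAAAAAIAEAAATCwAAEwsAAAIAAAAAAAAA////AAAAAAAAAAAAAAAAAAAAAAAAAAAAAAAAAAAAAAAAAAAAAAAAAAAAAAAAAAAAAAAAAAAAAAAAAAAAAAAAAAAAAAAAAAAAAAAAAAAAAAAAAAAAAAAAAAAAAAAAAAAAAAAAAAAAAAAAAAAAAAAAAAAAAAAAAAAAAAAAAAAAAAAAAAAAAAAAAAAAAAAAAAAAAAAAAAAAAAAAAAAAAAAAAAAAAAAAAAAAAAAAAAAAAAAAAAAAAAAAAAAAAAAAAAAAAAAAAAAAAAAAAAAAAAAAAAAAAAAAAAAAAAAAAAAAAAAAAAAAAAAAAAAAAAAAAAAAAAAAAAAAAAAAAAAAAAAAAAAAAAAAAAAAAAAAAAAAAAAAAAAAAAAAAAAAAAAAAAAAAAAAAAAAAAAAAAAAAAAAAAAAAAAAAAAAAAAAAAAAAAAAAAAAAAAAAAAAAAAAAAAAAAAAAAAAAAAAAAAAAAAAAAAAAAAAAAAAAAAAAAAAAAAAAAAAAAAAAAAAAAAAAAAAAAAAAAAAAAAAAAAAAAAAAAAAAAAAAAAAAAAAAAAAAAAAAAAAAAAAAAAAAAAAAAAAAAAAAAAAAAAAAAAAAAAAAAAAAAAAAAAAAAAAAAAAAAAAAAAAAAAAAAAAAAAAAAAAAAAAAAAAAAAAAAAAAAAAAAAAAAAAAAAAAAAAAAAAAAAAAAAAAAAAAAAAAAAAAAAAAAAAAAAAAAAAAAAAAAAAAAAAAAAAAAAAAAAAAAAAAAAAAAAAAAAAAAAAAAAAAAAAAAAAAAAAAAAAAAAAAAAAAAAAH+AAAAAAAAAAAAAAf/8AAAAAAAAAAAAB//8AAAAAAAAAAAAD//8AAAAAAAAAAAAP//8AAAAAAAAAAAAf//8AAAAAAAAAAAA///8AAAAAAAAAAAA///8AAAAAAAAAAAAf//8AAAAAAAAAAAAH//8AAAAAAAAAAAAD//8AAAAAAAAAAAAB//8AAAAAAAAAAAAAf/8AAAAAAAAAAAAAH/8AAAAAAAAAAAAAB/8AAAAAAAAAAAAAB/8AAAAAAAAAAAAAB/8AAAAAAAAAAAAAB/8AAAAAAAAAAAAAB/8AAAAAAAAAAAAAB/8AAAAAAAAAAAAAD/8AAAAAAAAAAAAAD/8AAAAAAAAAAAAAD/8AAAAAAAAAAAAAD/8AAAAAAAAAAAAAD/8AAAAAAAAAAAAAD/8AAAAAAAAAAAAAD/8AAAAAAAAAAAAAD/8AAAAAAAAAAAAAD/8AAAAAAAAAAAf4H/8AAAAAAAfgAP////8AAAAAAH/wD/////8AAAAAH//8f/////8AAAAP//////////8AAAD///////////8AAAL///////////8AAB////////////8AAP////////////8AAf////////////8AAP////////////8AAD////////////8PAB/////////////+AA//j//////////8AAf/B//////////4AAH+A//////////wAAD+AD///8B////wAAB+AA///wAf///gAAA+AAP+AAAP//8="/>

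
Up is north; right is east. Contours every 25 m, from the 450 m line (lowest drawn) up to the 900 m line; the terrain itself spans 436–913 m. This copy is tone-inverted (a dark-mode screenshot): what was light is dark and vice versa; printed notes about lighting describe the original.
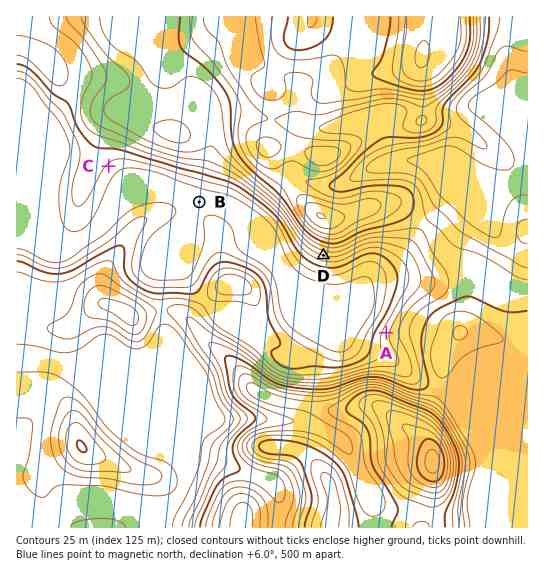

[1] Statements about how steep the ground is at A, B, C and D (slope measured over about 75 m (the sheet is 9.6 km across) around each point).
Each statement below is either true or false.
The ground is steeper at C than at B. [true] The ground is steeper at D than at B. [true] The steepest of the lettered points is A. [false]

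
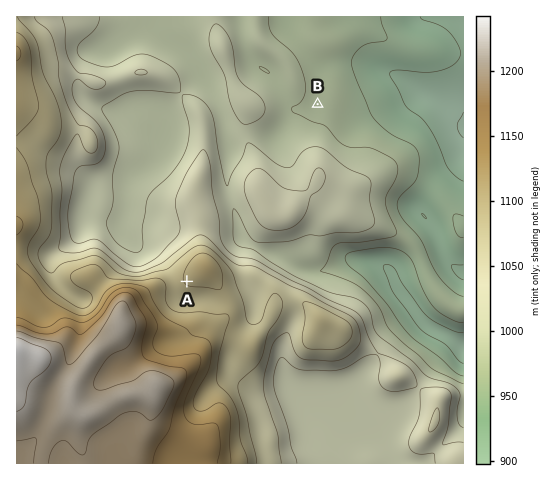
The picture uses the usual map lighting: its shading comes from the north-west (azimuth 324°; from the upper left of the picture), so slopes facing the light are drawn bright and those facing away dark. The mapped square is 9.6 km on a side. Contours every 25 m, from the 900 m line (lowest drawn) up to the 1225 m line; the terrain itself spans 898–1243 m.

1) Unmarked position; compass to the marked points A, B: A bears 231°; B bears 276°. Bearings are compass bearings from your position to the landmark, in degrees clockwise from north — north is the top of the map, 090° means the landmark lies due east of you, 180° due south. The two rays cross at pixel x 396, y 112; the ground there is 935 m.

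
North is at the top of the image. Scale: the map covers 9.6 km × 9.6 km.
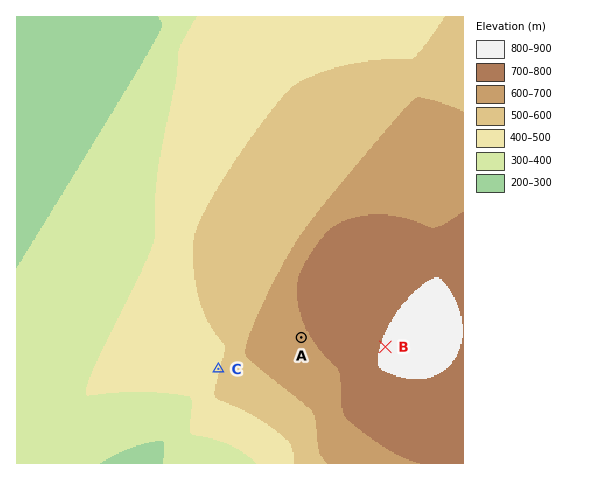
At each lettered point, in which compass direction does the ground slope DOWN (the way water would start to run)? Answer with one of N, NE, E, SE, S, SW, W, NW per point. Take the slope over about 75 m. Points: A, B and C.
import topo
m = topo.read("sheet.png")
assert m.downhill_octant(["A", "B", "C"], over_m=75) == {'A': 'SW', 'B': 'W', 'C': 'W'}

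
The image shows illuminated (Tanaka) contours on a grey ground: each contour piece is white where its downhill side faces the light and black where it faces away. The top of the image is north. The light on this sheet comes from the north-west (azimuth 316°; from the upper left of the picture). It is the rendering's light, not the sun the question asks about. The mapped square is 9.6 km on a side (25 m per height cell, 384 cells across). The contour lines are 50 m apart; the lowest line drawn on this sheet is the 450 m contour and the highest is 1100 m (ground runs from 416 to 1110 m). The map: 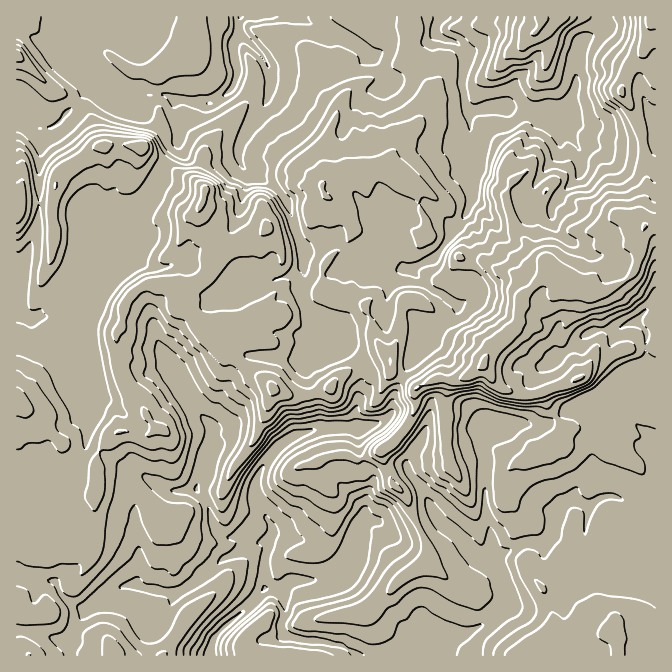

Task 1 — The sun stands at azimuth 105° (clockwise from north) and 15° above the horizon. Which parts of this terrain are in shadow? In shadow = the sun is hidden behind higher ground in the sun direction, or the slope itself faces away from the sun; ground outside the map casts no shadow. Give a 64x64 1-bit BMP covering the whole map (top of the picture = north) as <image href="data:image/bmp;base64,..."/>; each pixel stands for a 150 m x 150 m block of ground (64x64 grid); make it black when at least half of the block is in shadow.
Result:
<image width="64" height="64" href="data:image/bmp;base64,Qk0+AgAAAAAAAD4AAAAoAAAAQAAAAEAAAAABAAEAAAAAAAACAAATCwAAEwsAAAIAAAAAAAAA////AAAAAAAAABwAAAOAAAAAHAAAAAAAAAEeAAAAAAAAAQ8wAAAYAAABh7AAABgAAACBsMAAAAAAAEAA8AAwAAgAMAD4AGAAAAAYQHwA4AAAAABAOADgAAAAAEAxAOQAAAAAQAMABgAAAAAABwACAAAAAAAOAAJAAAAQAA4BAEAAABAADgEAAAAAOAAYAwAAAwA4wBhBAAADADjgGGEAAAMAPPAB4QAAAQAeeDHgAAABAB8+/OAgAAGADwf+4AAAAcAPAP5gAAAAgA+AL2AAAABgB4A3YAAAAGAHgDcAAAAAwCOGH4ACAAHAYAcb3AcAAcBgABn8AwABwCAAcP4AQAHAQABw/gBBA8JAAGR/gAADwgAABD/AAAHCAAAEH8AAAeAAAAQfwABB8AAEBg/AAMD4AAQAT8AA4HwABABjAADgBAAEAHAYAGAGAAQAcHgAcAcAAAA7QABwB4AIAB6CACAHgRgAD4bgIAfDGAAHh+AwB8M4AAeD4DAH4zAADwvgMAfA4AAPieYwA8DgAA+A7DgAwPAAD4DcPgDAOAAPgBw/AOAcAAfAHD8AIA4AAeA8DAAADgAAYDwAABgHAAAAeAAAHEMAAADwAAAGQYAAIfAAAAZgAAQx+AAAAmAADzn4AAAGQAQPifgAAAaABA+B/AAAAQAGH+D+AAADAAAn4P4AAAKAAD/gfg=="/>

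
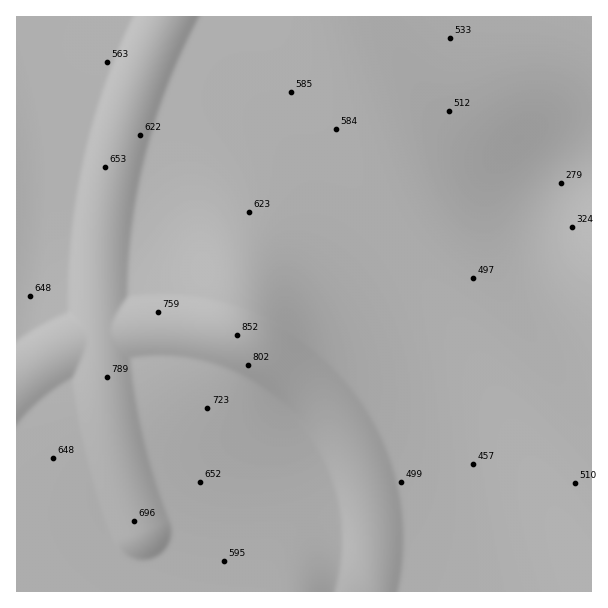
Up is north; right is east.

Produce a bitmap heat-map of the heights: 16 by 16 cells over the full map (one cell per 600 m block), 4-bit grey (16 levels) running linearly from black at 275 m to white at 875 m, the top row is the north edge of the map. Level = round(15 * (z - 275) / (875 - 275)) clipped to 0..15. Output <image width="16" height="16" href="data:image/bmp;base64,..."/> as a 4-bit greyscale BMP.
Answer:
<image width="16" height="16" href="data:image/bmp;base64,Qk32AAAAAAAAAHYAAAAoAAAAEAAAABAAAAABAAQAAAAAAIAAAAATCwAAEwsAABAAAAAAAAAAAAAAABEREQAiIiIAMzMzAERERABVVVUAZmZmAHd3dwCIiIgAmZmZAKqqqgC7u7sAzMzMAN3d3QDu7u4A////AIiIiIdndlVWiJqYiHd1VVaZqpmIeGVVVpm7qpiIZVVWmsu7qZhlVVWr3Mu7l2VVVbzczdyXZVVUq8ze24ZlVUSaurzKhmZlQ5mpq6l2ZlQyiaiZmHd2UxGImIiHd3dTEIiYiId4h1Mih4mIiIiHVER3iYiImYdlVXd4h4iZh2Zn"/>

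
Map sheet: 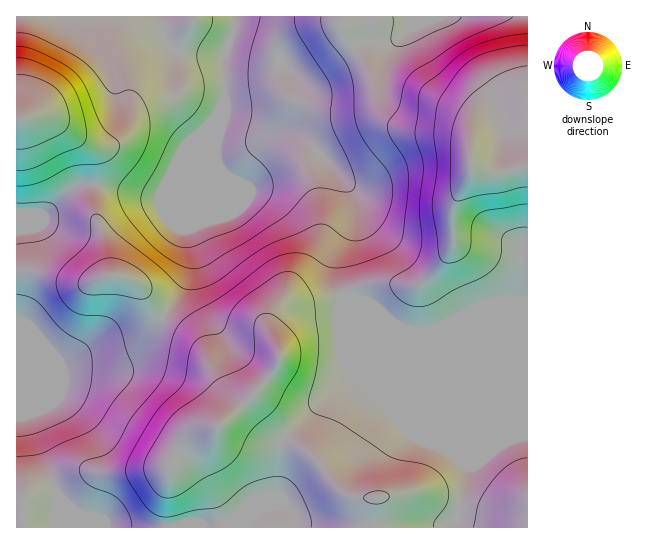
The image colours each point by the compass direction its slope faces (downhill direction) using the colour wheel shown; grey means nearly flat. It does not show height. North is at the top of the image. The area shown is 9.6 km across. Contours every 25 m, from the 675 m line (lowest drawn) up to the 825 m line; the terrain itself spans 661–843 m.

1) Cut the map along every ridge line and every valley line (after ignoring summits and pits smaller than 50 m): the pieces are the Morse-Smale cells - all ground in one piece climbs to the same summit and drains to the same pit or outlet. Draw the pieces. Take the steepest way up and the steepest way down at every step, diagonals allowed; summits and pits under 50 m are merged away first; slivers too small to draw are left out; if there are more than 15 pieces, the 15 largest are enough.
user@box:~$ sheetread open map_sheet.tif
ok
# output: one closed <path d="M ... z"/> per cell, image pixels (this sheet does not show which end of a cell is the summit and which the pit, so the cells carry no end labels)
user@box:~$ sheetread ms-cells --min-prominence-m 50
<path d="M222 123l-6 20-1 20-28 66 4 28-3 18-7 16-18 27-16 15-16 11-8 3-29 2-59 27-19 3 0 30 13 6 14 43 14 33-1 36 471 1 1-201-81 0-17 4-23 0-48-20-10-11-6-2-7-20 1-23 15-30 4-16-1-14-4-6-24-30-22-19-16-7-38 2-28-10z"/><path d="M527 16l-364 0 1 19 9 14 20 6 32 0-1 47-12 20-27 24-26 51-14-1-43-11-21 0-11 6-25 24-29-1 0 164 11 1 8-3 59-27 29-2 8-3 16-11 16-15 18-27 7-16 3-18-4-28 28-66 1-20 6-20 1 2 28 10 38-2 16 7 22 19 24 30 4 6 1 14-4 16-15 30-1 23 7 20 6 2 10 11 48 20 23 0 17-4 80 0z"/><path d="M162 16l-146 1 1 196 28 2 25-24 11-6 29 2 41 10 8 0 2-2 22-45 29-28 7-9 6-16 0-42-32 0-20-6-9-14z"/><path d="M18 409l-2 1 0 117 39 1 2-37-14-33-12-40-4-5z"/>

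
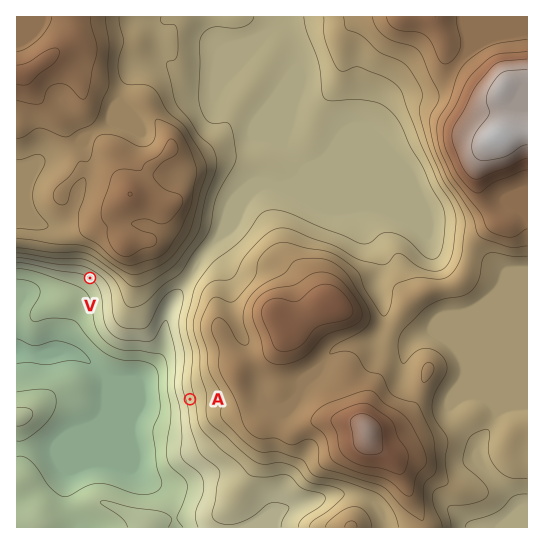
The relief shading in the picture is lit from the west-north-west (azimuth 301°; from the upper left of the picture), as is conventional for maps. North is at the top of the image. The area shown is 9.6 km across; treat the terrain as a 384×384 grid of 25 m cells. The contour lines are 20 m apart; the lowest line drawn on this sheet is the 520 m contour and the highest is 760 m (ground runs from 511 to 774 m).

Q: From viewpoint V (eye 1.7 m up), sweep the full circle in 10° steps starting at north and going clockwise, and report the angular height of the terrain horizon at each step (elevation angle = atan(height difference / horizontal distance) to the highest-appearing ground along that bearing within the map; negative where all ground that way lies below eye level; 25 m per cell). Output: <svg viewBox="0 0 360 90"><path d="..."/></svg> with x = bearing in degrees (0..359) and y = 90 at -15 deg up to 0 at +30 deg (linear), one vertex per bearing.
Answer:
<svg viewBox="0 0 360 90"><path d="M0 44l10-1 10-1 10-1 10-1 10 0 10 2 10 2 10 3 10 2 10 2 10 1 10 2 10 1 10 1 10 2 10 2 10 0 10 1 10 0 10 0 10 0 10 2 10 1 10 0 10 0 10 0 10-1 10-2 10-4 10-4 10-2 10-2 10-1 10-1 10-2"/></svg>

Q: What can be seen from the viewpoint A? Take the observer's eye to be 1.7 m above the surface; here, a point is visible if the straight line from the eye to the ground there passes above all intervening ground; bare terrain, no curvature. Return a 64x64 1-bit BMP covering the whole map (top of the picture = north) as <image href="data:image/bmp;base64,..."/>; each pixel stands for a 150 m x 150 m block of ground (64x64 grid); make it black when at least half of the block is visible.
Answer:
<image width="64" height="64" href="data:image/bmp;base64,Qk0+AgAAAAAAAD4AAAAoAAAAQAAAAEAAAAABAAEAAAAAAAACAAATCwAAEwsAAAIAAAAAAAAA////AAAAAAD+AfgAAAAAAP4D/wAAAAAA/h/+AAAAAAD//+AAAAAAAP//wAAAAAAA///AAAAAAAD//4AAAAAAAP//gAAAAAAA///AAAAAAAD///wAAAAAAP///AAAAAAA///8AAAAAAD///wAAAAAAP///gAAAAAA////AAAAAAD///4AAAAAAP///gAAAAAA///AAAAAAAD//4AAAAAAAP//gMAAAAAA//+AAAAAAAD//4AAAAAAAP//wAAAAAAA///AAAAAAAD/D8AAAAAAAP4PwAAAAAAA/gfAAAAAAAAeA8AAAAAAAAQDwAAAAAAAgAPAAAAAAADAB+AAAAAAAPAP4AAAAAAA/B/wAAAAAAD///AAAAAAAP//8AAAAAAA/+B4AAAAAACAwBgAAAAAAAAAGAAAAAAAAAA4AAAAAAAAABgAAAAAAAAACAAAAAAAAAAAAAAAAAAAAAAAAAAAAAAAAAAAAAAAAAAAAAAAAAAAAAAAAAAAAAAAAAAAAAAAAAAAAAAAAAAAAAAAAAAAAAAAAAAAAAAAAAAAAAAAAAAAAAAAAAAAAAAAAAAAAAAAAAAAAAAAAAAAAAAAAAAAAAAAAAAAAAAAAAAAAAAAAAAAAAAAAAAAAAAAAAAAAAAAAAAAAAAAAAAAAAAAAAAAAAAAAAAAAAAAAAAAAAAAAAAAAAAAAAAAAA=="/>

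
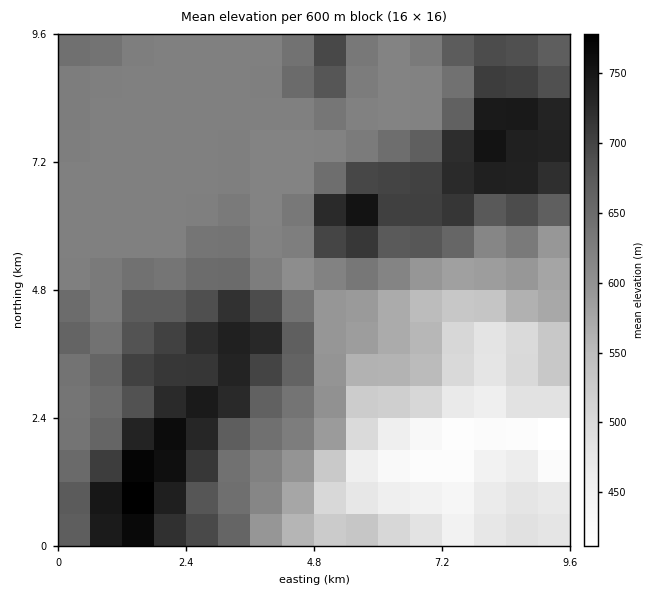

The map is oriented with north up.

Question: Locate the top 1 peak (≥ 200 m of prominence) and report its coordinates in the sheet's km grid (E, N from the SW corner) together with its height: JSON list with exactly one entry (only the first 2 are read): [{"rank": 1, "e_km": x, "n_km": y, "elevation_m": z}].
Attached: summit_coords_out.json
[{"rank": 1, "e_km": 1.26, "n_km": 0.76, "elevation_m": 789}]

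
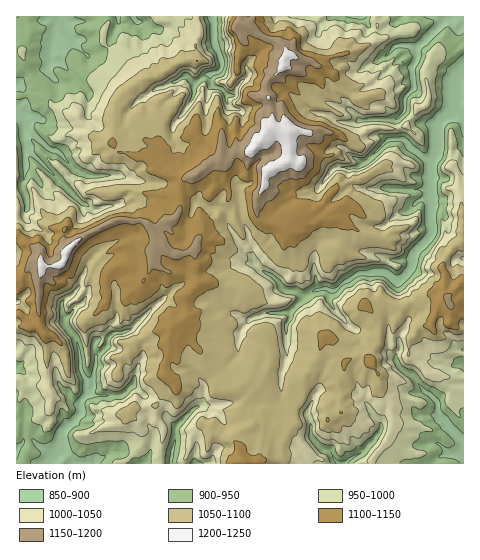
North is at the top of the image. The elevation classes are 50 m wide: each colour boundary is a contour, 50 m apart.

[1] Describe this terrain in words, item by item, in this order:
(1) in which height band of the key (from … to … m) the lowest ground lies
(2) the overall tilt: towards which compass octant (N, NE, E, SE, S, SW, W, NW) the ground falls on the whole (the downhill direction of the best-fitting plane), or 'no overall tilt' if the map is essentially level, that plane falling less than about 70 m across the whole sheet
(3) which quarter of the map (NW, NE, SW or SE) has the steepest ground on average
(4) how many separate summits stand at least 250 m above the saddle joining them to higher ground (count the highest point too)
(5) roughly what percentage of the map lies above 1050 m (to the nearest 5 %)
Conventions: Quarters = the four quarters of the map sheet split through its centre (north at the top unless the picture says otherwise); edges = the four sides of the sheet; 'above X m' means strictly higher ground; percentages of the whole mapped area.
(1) The lowest point is somewhere between 850 and 900 m.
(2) On the whole the map has no overall tilt.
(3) Slopes are steepest in the north-east quarter.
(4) Counting only tops that stand 250 m proud, the map has 1 summit.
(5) Roughly 50 % of the ground is higher than 1050 m.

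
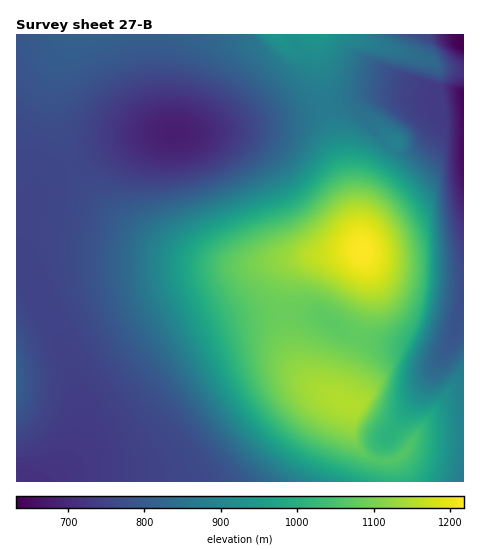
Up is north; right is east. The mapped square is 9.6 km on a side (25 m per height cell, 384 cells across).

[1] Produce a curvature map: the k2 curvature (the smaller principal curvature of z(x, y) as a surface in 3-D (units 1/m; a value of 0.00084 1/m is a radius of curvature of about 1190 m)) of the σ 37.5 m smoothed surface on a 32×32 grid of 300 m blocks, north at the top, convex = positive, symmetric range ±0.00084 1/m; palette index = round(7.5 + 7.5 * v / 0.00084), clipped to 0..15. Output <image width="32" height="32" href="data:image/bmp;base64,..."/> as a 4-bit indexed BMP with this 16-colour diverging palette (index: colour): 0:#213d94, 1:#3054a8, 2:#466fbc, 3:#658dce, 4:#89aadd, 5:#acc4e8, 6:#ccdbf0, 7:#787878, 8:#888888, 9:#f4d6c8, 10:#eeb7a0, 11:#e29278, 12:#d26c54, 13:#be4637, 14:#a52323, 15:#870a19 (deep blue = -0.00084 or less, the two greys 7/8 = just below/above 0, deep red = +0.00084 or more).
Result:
<image width="32" height="32" href="data:image/bmp;base64,Qk12AgAAAAAAAHYAAAAoAAAAIAAAACAAAAABAAQAAAAAAAACAAATCwAAEwsAABAAAAAAAAAAlD0hAKhUMAC8b0YAzo1lAN2qiQDoxKwA8NvMAHh4eACIiIgAyNb0AKC37gB4kuIAVGzSADdGvgAjI6UAGQqHAEd3d3d3d3dmZmd3d3d4d3d3d3d3d3d2Zmd3iIh2eIh2d3d3d3d3ZmZ3eIiIYzWYdnd3d3d3d2ZneIiIiFMziHZ3d3d3d3Zmd4iIiIh0M0hmd3d3d3dmZ3eIiIiIlkM1Znd3d3d3Znd4iIiIiIlTMld3d3d3d2d3eIiIiIiIdDI3dnd3d3d3d3eIiIh4dmUyFGZ3d3d3d3d3d3d3dmZmQiJmd3d3d3d3d3d3d2VmZnMhZ3d3d3d3eHd3d3ZVZneEIWd3d3d3d4h3d3dlVmeIhSJ3d3d3d3eIh3d3ZmeIiIYyd3d3d3d3iIiHd2d4iIiHMnd3d3d3d4iIiHeHeJmYhzJ3d3d3d3eIiIiHh3iZmIcyd3d3d3d3eIiIh3d4mZmHMnd3d3d3d3eIiIZ3iZmYhzJ3d3d3d3d3d4h2d4iZmIgyd3d3d3d3d3d3dneIiIh3Qnd3d3d3d3d3d3Z3eIiHd1J3d3d3dmZmZmZmZ3d3d3Zid3d3d3ZmZmZmZmZ3dyEmYnd3d3d2ZmZmZmZmZnM9FmN3d3d3dmZmZmZnZmZDdAZ0d3d3d3d3d3d3d3ZmVhFng3d3d3d3d3d3d3d3dkNmd3B3h3d3d3d3d3d3d3d3dhAAeIh3d3d3d3d3dWd3dABIg3eIiHd3d3d3djdYdhJ3eWB3iIiHd3d3d1KDaHV4dQAA"/>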